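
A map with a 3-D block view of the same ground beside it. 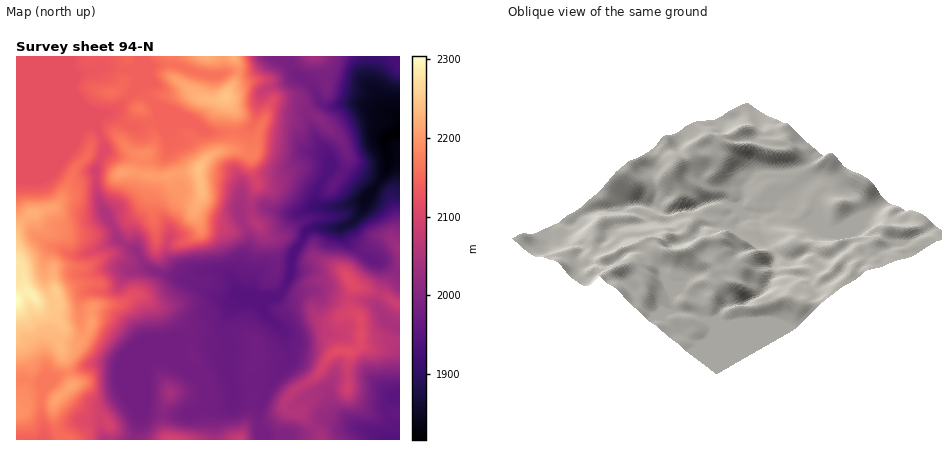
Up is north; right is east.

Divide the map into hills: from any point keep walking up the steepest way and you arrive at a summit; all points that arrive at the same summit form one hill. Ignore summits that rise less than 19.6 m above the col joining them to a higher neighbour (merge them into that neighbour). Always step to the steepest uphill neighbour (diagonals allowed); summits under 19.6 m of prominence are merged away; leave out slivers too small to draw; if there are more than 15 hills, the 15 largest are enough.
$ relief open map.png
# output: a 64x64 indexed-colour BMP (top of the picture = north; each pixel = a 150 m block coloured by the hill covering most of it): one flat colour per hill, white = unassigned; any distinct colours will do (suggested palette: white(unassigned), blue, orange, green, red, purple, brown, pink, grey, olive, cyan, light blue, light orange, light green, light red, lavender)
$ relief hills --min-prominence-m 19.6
<image width="64" height="64" href="data:image/bmp;base64,Qk12CAAAAAAAAHYAAAAoAAAAQAAAAEAAAAABAAQAAAAAAAAIAAATCwAAEwsAABAAAAAAAAAA////ALR3HwAOf/8ALKAsACgn1gC9Z5QAS1aMAMJ34wB/f38AIr28AM++FwDox64AeLv/AIrfmACWmP8A1bDFABERERERERERERGqqqqqqqqpmZmZkzMzMzMzMzMzMzMzEREWYREREREREaqqqqqqqqmZmZmTMzMzMzMzMzMzMzERERZmYRERERERqqqqqqqqqZmZmTMzMzMzMzMzMzMzMRERZmZmZmYREREaqqqqqqqpmZmZMzMzMzMzMzMzMzMRERFmZmZmZmERERqqiIiKqqmZmZkzMzMzMzMzMzMzMxEREWZmZmZmZhERGIiIiIiKoRmZmTMzMzMzMzMzMzMzERERZmZmZmZmZhEYiIiIiIgREZmZkzMzMzMzMzMzMzMRERFmZmZmZmZmYRiIiIiIiBERmZmTMzMzMzMzMzMzMzMRERZmZmZmZmZhEYiIiIiIERGZmZkzMzMzMzMzMzMzMxERFmZmZmZmZmYYiIiIiIEREREZmZMzMzMzMzMzMzMzERERFmZmZmZmZhiIiIiIEREREREZkzMzMzMzMzMzMzMREREREWZmZmZmaIiIiIERERERERERMzMzMzMzMzMzMxEREREREWZmEWZoiIiIERERERERERETMzMzMzMzMzMzERERERERERERERGIgREREREREREREREzMzMzMzMzMzMRERERERERERERERERERERERERERERETMzMzMzMzMzMxERERERERERERERERERERERERERERETMzMzMzMzMzMzERERERERERERERERERERERERERERERMzMzMzMzMzMzMREREREREREREREREREREREREREREREzMzMzMzMzMzMxEREREREREREREREREREREREREREREzMzMzMzMzMzMzEREREREREREREREREREREREREREREzMzMzMzMzMzMzMREREREREREREREREREREREREREREzMzMzMzMzMzMzMxEREREREREREREREREREREREREREzMzMzMzMzMzMzMzERERERERERERERERERERERERERETMzMzMzMzMzMzMzMRERERERERERERERERERERESIREREzMzMzMzMzVVUzMxEREREREREREREREREREREiIiEREREzUzMzVVVVVVMzERERERERERERERERERERIiIiIRERERVVVVVVVVVVUzMRERERERERERERERERESIiIiIRERERFVVVVVVVVVVTMxERERERERERERERERIiIiIiIiERERERVVVVVVVVVVMzEREREREREREREREiIiIiIiIiIRERERFVVVVVVVVVUzMREREREREREREREiIiIiIiIiIiEREREVVVVVVVVVUzMxERERERERERERESIiIiIiIiIiIRERERVVVVVVVVUzMzERERERERERERESIiIiIiIiIiIhEREREVVVVVVVMzMzMREREREREREREiIiIiIiIiIiIiIRERERVVVVVVMzMzMxEREREREREREiIiIiIiIiIiIiIhEREREVVVVVMzMzMzERERERERERESIiIiIiIiIiIiIiERERERVVVVMzMzMzMRERERERERESIiIiIiIiIiIiIiEREREREREREzMzMzMxERERERERERIiIiIiIiIiIiIiIREREREREREREzMzMzERERERERERIiIiIiIiIiIiIiIRERERERERERERMzMzMREREREREREiIiIiIiIiIiIiIiIREiIiIhERERETMzMxEREREREREiIiIiIiIiIiIiIiIiIiIiIiIRERERMzMzERERERERESIiIiIiIiIiIiIiIiIiIiIiIhERERETMzMRERERERERIiIiIiIiIiIiIiIiIiIiIiIiERERERMzMxERERERERIiIiIiIiIiIiIiIiIiIiIiIiIhERERETMzEREREREREiIiIiIiIiIiIiIiIiIiIiIiIiEREREREzMRERERERESIiIiIiIiIiIiIiIiIiIiIiIiIhERERETMxEREREREREiIiIiIiIiIiIiIiIiIiIiIiIiEREREREzERERERERESIiIiIiIiIiIiIiIiIiIiIiIiIRERERETMRERERERERIiIiIiIiIiIiIiIiIiIiIiIiIhERERERERERERERERESIiIiIiIiIiIiIiIiIiIiIiIhERERERERERERERERERIiIiIiIiIiIiIiIiIiIiIiIiERERERERERERERERERIiIiIiIiIiIiIiIiIiIiIiIiEREREREREREREREREREiIiIiIiIiIiJEREQiIiIiIiIREREREREREREREREREiIiJEIiIiIiREREREIiIiIiIRERERERERERERERERFEIiREREQiIkRERERERCIiIiIhERERERERERERERERFERCRERERCJEREREREREIiIiIiERERERERERERERERFEREREREREREREREREREQiIiIiIhEREREXcREREREREUREREREREREREREREREREIiIiIiJ3d3d3dxERERERERREREREREREREREREREREQiIiIiJ3d3d3dxERERERERREREREREREREREREREREREIiIiInd3d3dxERERERERFEREREREREREREREREREREREQiInd3d3d3EREREREREUREREREREREREREREREREREREJ3d3d3d3cRERERERERRERERERERERERLu7u7S7RERER3d3d3d3dxERERERERFERERERES7tES7u7u7u7u7RERHd3d3d3d3EREREREREURERERERLu7u7u7u7u7u7u0RHd3d3d3d3cRER"/>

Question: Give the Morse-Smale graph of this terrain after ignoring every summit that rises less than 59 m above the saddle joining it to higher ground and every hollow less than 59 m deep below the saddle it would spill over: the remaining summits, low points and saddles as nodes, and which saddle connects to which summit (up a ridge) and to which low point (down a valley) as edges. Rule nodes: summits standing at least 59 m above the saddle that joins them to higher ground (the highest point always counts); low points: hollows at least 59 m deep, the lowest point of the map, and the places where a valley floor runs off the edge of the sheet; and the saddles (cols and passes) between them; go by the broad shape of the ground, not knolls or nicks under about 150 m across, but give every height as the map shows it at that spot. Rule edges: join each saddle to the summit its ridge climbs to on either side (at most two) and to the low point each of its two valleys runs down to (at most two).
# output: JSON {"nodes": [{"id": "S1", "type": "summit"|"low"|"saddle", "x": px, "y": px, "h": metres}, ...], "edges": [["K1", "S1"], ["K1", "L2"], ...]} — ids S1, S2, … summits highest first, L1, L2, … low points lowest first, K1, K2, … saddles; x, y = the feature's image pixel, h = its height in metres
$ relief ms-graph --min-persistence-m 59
{"nodes": [
{"id": "S1", "type": "summit", "x": 16, "y": 300, "h": 2304},
{"id": "S2", "type": "summit", "x": 226, "y": 96, "h": 2244},
{"id": "S3", "type": "summit", "x": 198, "y": 170, "h": 2242},
{"id": "S4", "type": "summit", "x": 348, "y": 352, "h": 2115},
{"id": "S5", "type": "summit", "x": 170, "y": 440, "h": 2096},
{"id": "L1", "type": "low", "x": 400, "y": 132, "h": 1816},
{"id": "L2", "type": "low", "x": 400, "y": 440, "h": 1942},
{"id": "K1", "type": "saddle", "x": 232, "y": 132, "h": 2166},
{"id": "K2", "type": "saddle", "x": 100, "y": 134, "h": 2122},
{"id": "K3", "type": "saddle", "x": 250, "y": 210, "h": 2050},
{"id": "K4", "type": "saddle", "x": 314, "y": 428, "h": 2032},
{"id": "K5", "type": "saddle", "x": 258, "y": 424, "h": 1984}],
"edges": [["K1", "S2"], ["K1", "S3"], ["K1", "L1"], ["K2", "S1"], ["K2", "S3"], ["K2", "L1"], ["K3", "S1"], ["K3", "S3"], ["K3", "L1"], ["K4", "S4"], ["K4", "L1"], ["K4", "L2"], ["K5", "S4"], ["K5", "S5"], ["K5", "L1"]]}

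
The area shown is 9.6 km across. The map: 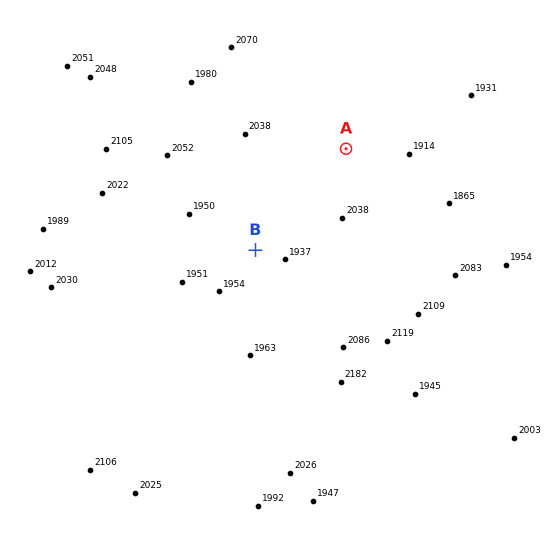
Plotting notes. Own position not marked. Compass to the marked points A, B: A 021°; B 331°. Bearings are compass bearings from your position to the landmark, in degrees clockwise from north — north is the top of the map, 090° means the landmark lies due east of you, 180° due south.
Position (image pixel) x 286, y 305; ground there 1960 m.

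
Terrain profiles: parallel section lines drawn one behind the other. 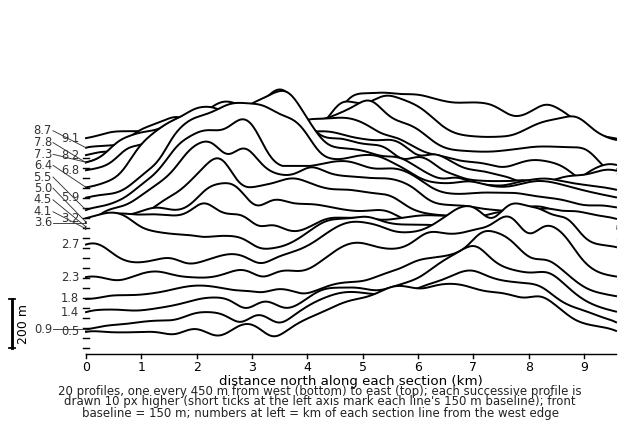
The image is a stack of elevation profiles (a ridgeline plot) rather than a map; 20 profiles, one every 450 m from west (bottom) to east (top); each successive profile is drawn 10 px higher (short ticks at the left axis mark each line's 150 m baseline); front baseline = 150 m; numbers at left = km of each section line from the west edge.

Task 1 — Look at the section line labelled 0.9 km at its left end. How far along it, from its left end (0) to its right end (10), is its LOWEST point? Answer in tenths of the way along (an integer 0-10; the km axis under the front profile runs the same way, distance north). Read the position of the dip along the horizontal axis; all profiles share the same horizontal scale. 0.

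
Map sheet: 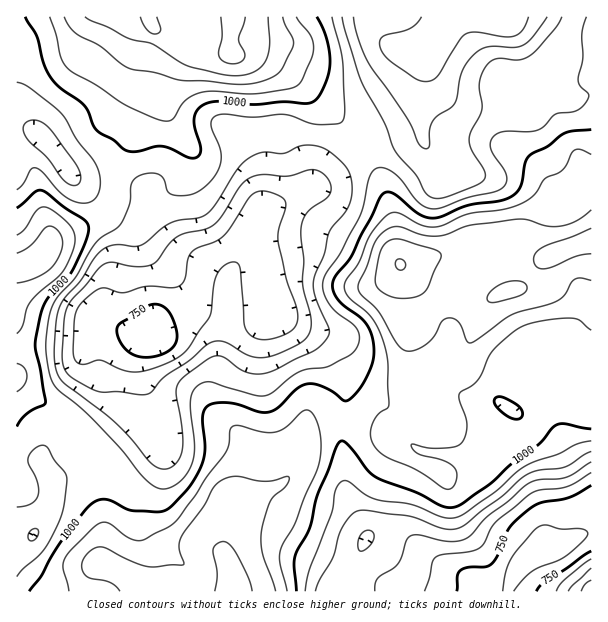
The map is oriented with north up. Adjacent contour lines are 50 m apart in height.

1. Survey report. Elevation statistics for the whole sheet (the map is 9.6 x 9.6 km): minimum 680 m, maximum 1210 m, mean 970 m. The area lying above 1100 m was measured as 12.8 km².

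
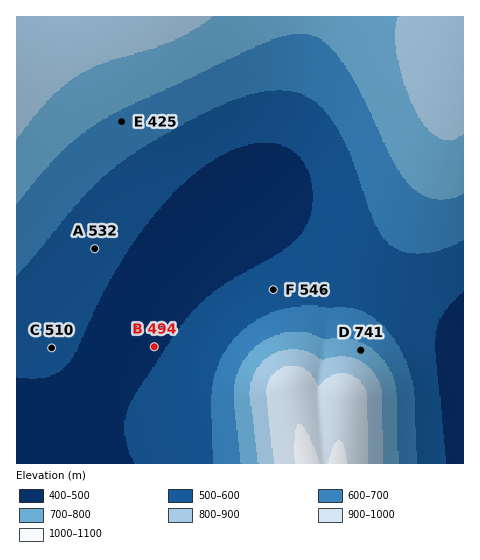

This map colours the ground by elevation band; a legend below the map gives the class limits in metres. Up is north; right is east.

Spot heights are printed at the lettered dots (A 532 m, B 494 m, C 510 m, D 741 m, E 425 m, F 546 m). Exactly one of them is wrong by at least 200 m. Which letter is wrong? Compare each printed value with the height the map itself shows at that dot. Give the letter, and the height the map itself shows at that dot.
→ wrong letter E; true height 675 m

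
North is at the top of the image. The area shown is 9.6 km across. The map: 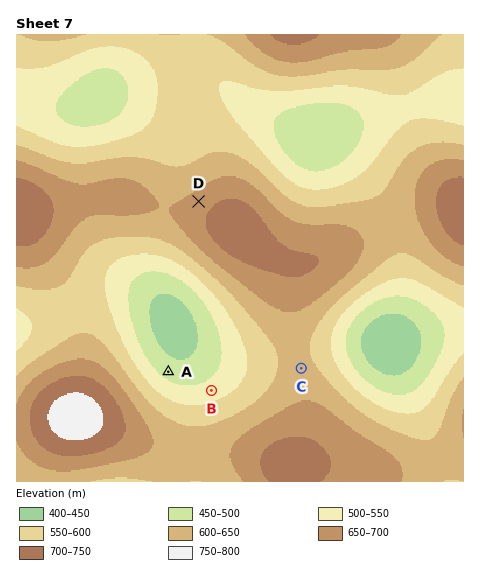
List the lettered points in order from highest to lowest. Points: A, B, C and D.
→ D C B A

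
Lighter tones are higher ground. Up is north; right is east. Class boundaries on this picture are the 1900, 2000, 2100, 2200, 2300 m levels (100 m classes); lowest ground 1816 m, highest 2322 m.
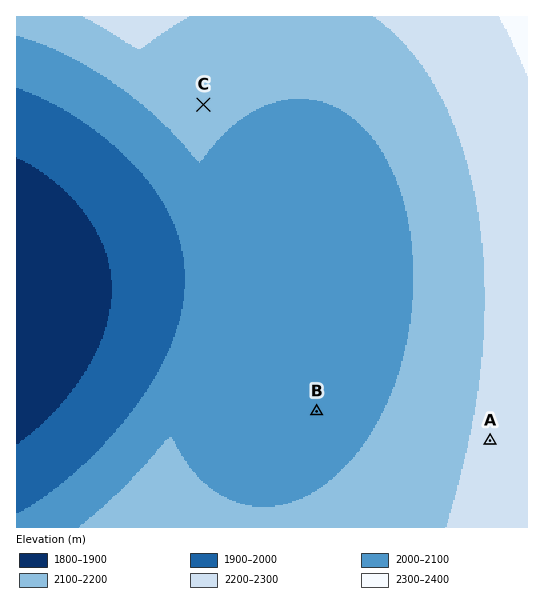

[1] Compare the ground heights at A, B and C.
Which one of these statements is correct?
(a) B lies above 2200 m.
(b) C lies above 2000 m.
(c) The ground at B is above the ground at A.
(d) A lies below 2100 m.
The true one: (b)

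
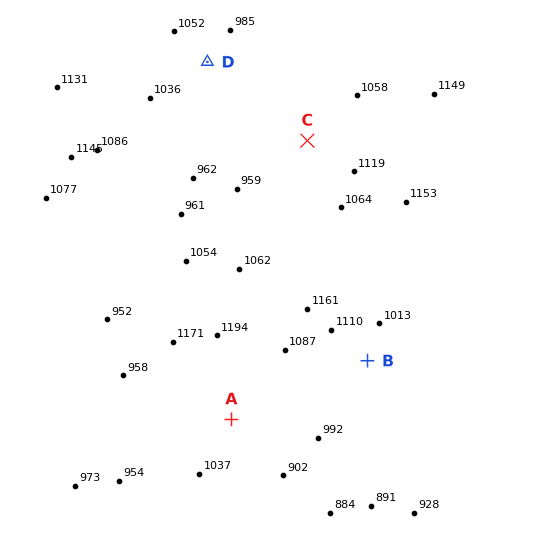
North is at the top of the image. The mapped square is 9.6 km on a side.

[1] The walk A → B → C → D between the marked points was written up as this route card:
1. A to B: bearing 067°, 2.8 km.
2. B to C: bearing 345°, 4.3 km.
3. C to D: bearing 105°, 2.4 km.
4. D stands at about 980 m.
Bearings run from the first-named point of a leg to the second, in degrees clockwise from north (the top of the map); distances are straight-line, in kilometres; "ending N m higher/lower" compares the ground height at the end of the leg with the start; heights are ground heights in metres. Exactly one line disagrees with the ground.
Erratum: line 3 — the bearing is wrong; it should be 308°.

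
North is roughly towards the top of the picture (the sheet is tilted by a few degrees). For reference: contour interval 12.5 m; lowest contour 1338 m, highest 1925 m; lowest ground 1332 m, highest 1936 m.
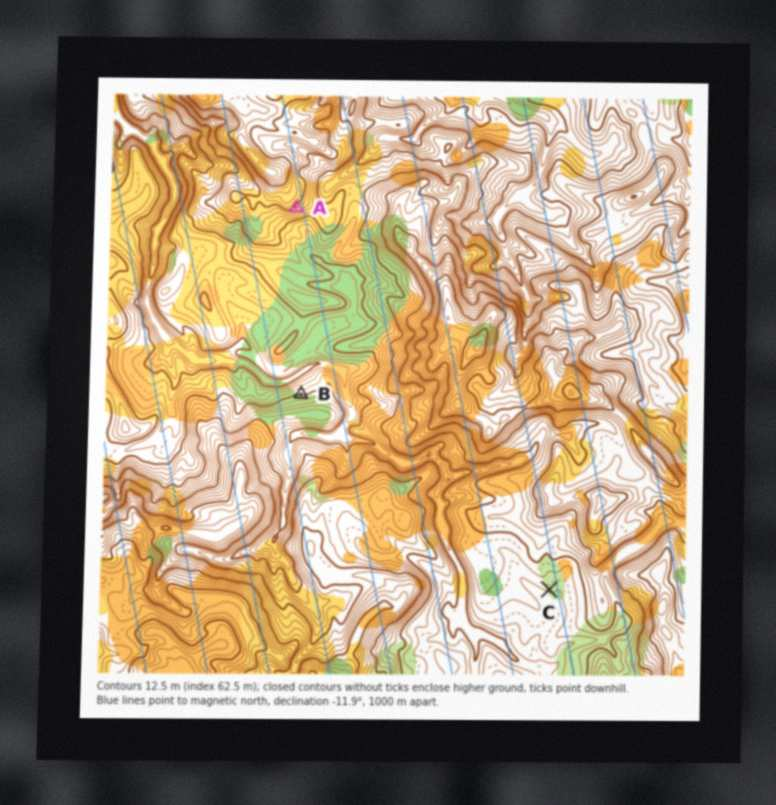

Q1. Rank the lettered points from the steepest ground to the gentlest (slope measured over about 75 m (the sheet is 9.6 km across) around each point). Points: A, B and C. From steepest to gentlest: A B C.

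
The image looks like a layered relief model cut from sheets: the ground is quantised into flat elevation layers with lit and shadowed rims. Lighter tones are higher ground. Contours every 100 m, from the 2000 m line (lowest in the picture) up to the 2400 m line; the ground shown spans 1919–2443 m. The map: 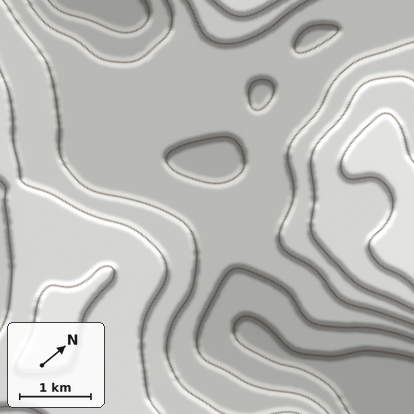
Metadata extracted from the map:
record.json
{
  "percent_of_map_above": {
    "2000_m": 94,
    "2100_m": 82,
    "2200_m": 44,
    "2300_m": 26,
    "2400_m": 5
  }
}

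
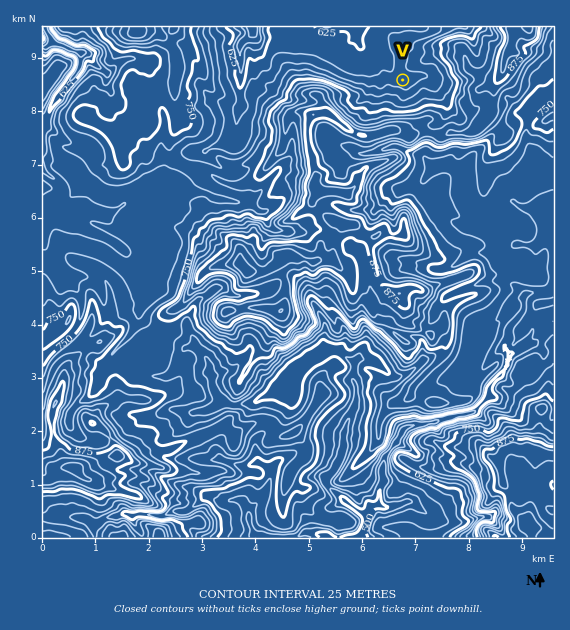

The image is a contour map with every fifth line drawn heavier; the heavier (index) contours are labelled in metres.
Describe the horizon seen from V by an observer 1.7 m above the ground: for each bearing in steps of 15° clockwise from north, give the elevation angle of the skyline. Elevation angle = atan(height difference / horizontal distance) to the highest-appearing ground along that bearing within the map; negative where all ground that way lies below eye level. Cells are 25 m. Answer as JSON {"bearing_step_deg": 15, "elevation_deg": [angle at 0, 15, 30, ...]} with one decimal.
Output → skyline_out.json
{"bearing_step_deg": 15, "elevation_deg": [1.4, 2.9, 3.9, 4.9, 7.1, 7.8, 7.1, 7.1, 6.5, 7.8, 9.9, 10.6, 11.9, 12.0, 10.1, 9.0, 8.9, 7.2, 3.2, 0.6, -0.9, -2.0, -1.6, -0.4]}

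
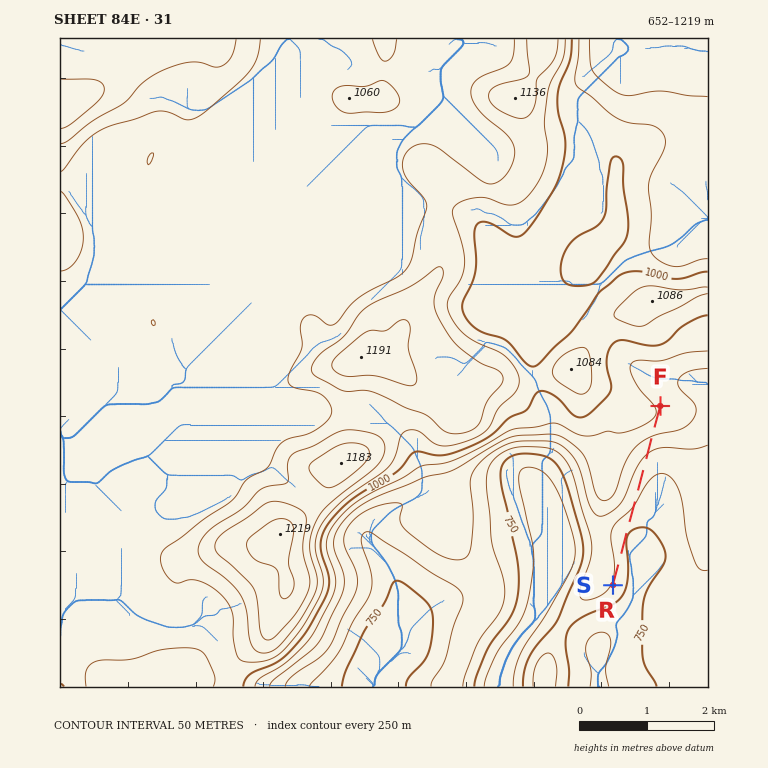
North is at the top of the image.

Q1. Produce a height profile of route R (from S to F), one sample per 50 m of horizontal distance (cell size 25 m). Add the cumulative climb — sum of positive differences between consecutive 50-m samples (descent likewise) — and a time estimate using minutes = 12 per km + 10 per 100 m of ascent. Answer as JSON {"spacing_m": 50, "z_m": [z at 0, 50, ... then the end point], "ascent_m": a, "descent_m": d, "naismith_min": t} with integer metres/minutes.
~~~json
{"spacing_m": 50, "z_m": [793, 794, 794, 793, 791, 789, 785, 781, 777, 772, 767, 763, 759, 755, 753, 753, 754, 757, 762, 768, 775, 782, 789, 794, 799, 802, 805, 807, 809, 811, 813, 815, 818, 820, 823, 825, 829, 833, 837, 842, 848, 855, 863, 873, 883, 893, 904, 915, 925, 933, 940, 945, 947, 946, 944, 941], "ascent_m": 195, "descent_m": 47, "naismith_min": 52}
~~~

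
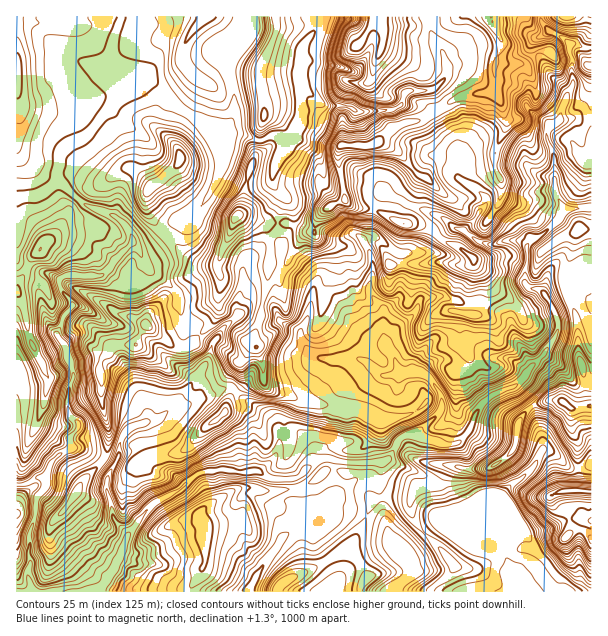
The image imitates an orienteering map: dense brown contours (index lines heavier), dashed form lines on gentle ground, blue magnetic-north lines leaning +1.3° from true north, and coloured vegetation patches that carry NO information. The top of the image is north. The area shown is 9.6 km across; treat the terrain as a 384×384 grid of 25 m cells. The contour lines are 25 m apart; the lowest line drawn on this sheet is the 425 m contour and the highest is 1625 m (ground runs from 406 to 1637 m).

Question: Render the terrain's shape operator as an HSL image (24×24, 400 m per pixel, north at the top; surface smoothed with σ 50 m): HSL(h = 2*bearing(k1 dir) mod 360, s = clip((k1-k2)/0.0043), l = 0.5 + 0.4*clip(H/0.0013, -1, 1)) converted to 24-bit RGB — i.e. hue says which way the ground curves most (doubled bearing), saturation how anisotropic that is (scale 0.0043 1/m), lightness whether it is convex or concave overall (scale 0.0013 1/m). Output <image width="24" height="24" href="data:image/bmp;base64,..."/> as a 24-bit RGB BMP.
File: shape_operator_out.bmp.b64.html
<image width="24" height="24" href="data:image/bmp;base64,Qk32BgAAAAAAADYAAAAoAAAAGAAAABgAAAABABgAAAAAAMAGAAATCwAAEwsAAAAAAAAAAAAADxCJ08E/TY1CLXVqdZjAl425mHSsx5KIm6NSJ1phUM7W6Zq9TXydTmZv4bKYMnbHK56s3VBeq4hUYaWAa3F9fG94eDxQz8cmARWC6uS9YHx8aJdfF05bfWIreItUtbJ7n3R4pmJ9FlE9lapYrGCys4i/cLRnakhVXTVWiNOUd6y+nl6IhWGVeEiG4VZFjP8IAB9I9OHXfGmWecOVAi48p5TnnYXIorSRhHSfsJK+VFOfUoFVW3FWc4tcwZCGTzBUYsdrT79kdVZcf357aX18QxU9vveQbrr0ABbK5aK31ZWrHDbg92ZbAjEUPKhP3rDRu3KpirJjdD9ic35gcX1sYHN2sZN8TTqR3dylWU07VnVJantqUCBRun/esemXcmMwxqUADzk/897RCwAz79zW1Y/SBXcRCk0Hw4RL4zKZ4BiVH798wISzXHeRf62cUVaTxY2Uu06Cr0paflMcAG0mIbyG4NL5pqf/6caaBjcsfZY4/X6DAIqOv4uy5Y/gvWlGKFUWbnoxOax6w6aWL4M/zypiqI0qEUAjdfCzrMvvcF/03tH6/M/pAzAsWSkPxMEM73qXaae9Cixg/tSRB2JnnYFhU1l+99LmgmixOn1+Wr2llntTa0U0amsulTc3cNtWGC8HhE4YEFESXj4z+N62KRhRcTZ31eBlhEOp1+iNIwIx5/3OLidwR4RbWHpVNHhR9tXhbju+RiMaWsA7nb/YsMDblbnQl4XB47LrBmSL4cFvD2NjqN3f/4L3juDiqabkQzlj+e3SAA0z+vXRHyI2WEU3h6hBQnx6j3wngAo80vnjYoy3eHuKgX5rfYtpVHeKeLSaeQFl6ebJNn8pBi4FL2dO6uLGjh8vK3GjxPTAGgAz+fPRnzCPcc674D5fHmw0Xyq36oDaiOtJSl1hbmdWfoBch1lSpkGIajIgQ86Yt6SFn3fM3EVpBC8cdh5CivmQcf95LQYtHnzVrt/FsnLY4mJ+Y6XK6bLXACk67uPT7MbZITpmtXBycZSKcpZ8VUNw2XWvNphmoaFih01GwDzO29ORBCkv79xfouxtDACvALN7szEHYdzs8NbnSz1wlk96h+dRFE4m8EoNxec5NsDCfGWEf4lsYztoIq2A7L/oeHvYjNW9PEOr1OvfGQMws959ylGLLaD8Y4z/keTqZks0YX03uS16TnZ16Nm/K0t1zXZjy8uCMVmHlmt+KSqR4aRDmJkyX28hkm8sdqFBYdh+PwcQGFrOm5Vx2C1YqHgeNlgKGXAXwb5ha0NuVox9gWy96+q8MDNdv6t6w21rMFFFh41hGSKQ8+O6aGPSaGLW2IjV2vHuwma1VQb/I4xohoZoSlK62bjRdYWnoW+XJ4qJjklKd7qaPFhr86mlOGNXWJNPwz+Y5umiJ6d6SwhMqGMOQ0gWDdoqdP+xij4AopMVAEZI44ftrXCPVZGHpIFviXmwpls4WBpNqNR8T29KL1BVpXXQ8tnpTYK6Nlaj/bjIkileKbnfuuzyudHwhhkWoIYP/6fTPVKXdMfCBzYl1rVhaH1NWo1PnR9PwH2MLUR88d/aX5F/OXhZHFNN69CTaDxzTzBTQsZS/8zPOjmDc1lThTA2i+HTf5zRRhVs7/bCTI+2WheEvp0/gpqOTmORdKKamYCre4y+U72856rJiMDCGDVJ9dC2ID1SYmqnmDfB+PF4OCIZOSshieayxVqCeUp4dmfAqORxoS1VJBJhyLKViKB5elqFVYFcYoFri5pxXDNXw++4rlizUUVwQNgd1RI5NmVeJyWI+tHu3tH6pd7rgII9YXJIXGFrda9X0XlYRtOCLAuijb2VnqR8am6GiH2aWYNxhWJ4Z8OtnatIbTRAfHxdUS937uavNoSCLVxmrPKERhYf8JrU5bXuvXSwQFxHSV0+8emxOtrgBzQytopWj7CGaWWEf4KFhneQZoJ1i4ZsdklYkHhwhLOiLCxvztmkU06OQRxftVgAjJEUJqoAEz4AzkSwyZ3ejpfN3OB8/hZUElFsxYhjprF4ZGV3gH58fnl4fnZ2XVxxpGqSk76reVeUUVW6w8eQT0Z0ICVk/+Rv/2ppo2WGVJS8OJ+Je4hRrWxbtnSHfeKEyxBDOQCpsot3c2R3f3luc4R5hnaKdXKKZr6MiIxfa3ViLmxs68G6SldqGytT9dbvWubf2s2rXn2Wc054bIpvhn9SpuGQSx3J3NL5ADFvnnJcemaPd5iBdomIa3l/gXR/U3Zwy4J/aJeKRmJw4bVUbWaaLE5gJYoY80Yvv8aPRlF7blKFnmWfYsNho8VOK4ENnwAmX8u6"/>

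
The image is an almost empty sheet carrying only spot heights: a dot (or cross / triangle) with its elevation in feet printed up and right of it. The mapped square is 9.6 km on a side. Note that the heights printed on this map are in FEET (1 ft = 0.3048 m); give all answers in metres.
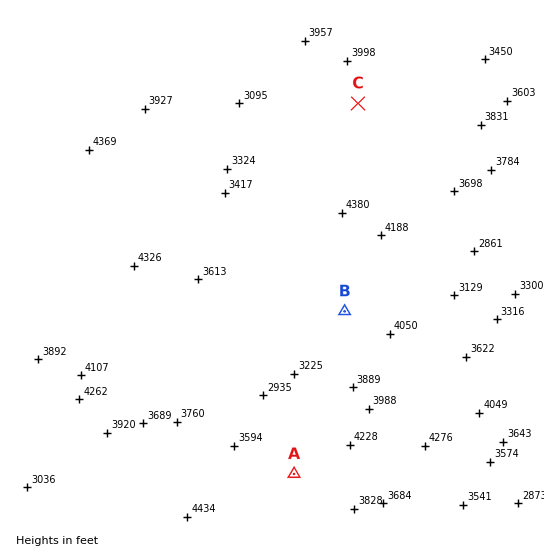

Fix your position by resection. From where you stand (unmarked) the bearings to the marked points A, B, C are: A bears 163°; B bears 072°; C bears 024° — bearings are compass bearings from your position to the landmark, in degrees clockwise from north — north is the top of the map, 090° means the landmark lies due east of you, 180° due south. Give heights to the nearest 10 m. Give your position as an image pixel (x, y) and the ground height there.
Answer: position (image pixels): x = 253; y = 341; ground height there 1010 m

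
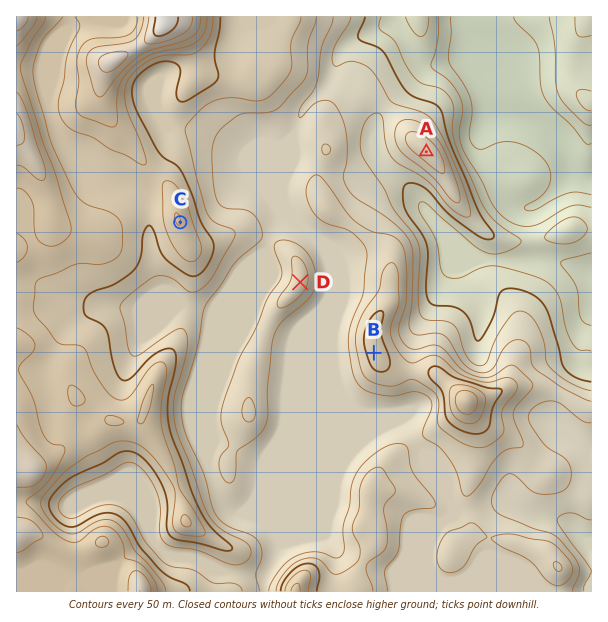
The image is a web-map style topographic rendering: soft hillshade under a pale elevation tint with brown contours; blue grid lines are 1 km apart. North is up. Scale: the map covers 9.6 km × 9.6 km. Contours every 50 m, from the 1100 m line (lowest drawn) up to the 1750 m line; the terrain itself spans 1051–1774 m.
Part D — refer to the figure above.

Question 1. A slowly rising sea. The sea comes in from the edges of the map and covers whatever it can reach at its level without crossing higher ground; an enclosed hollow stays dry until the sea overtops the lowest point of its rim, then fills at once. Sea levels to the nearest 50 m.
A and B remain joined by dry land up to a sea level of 1300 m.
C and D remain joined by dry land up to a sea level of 1400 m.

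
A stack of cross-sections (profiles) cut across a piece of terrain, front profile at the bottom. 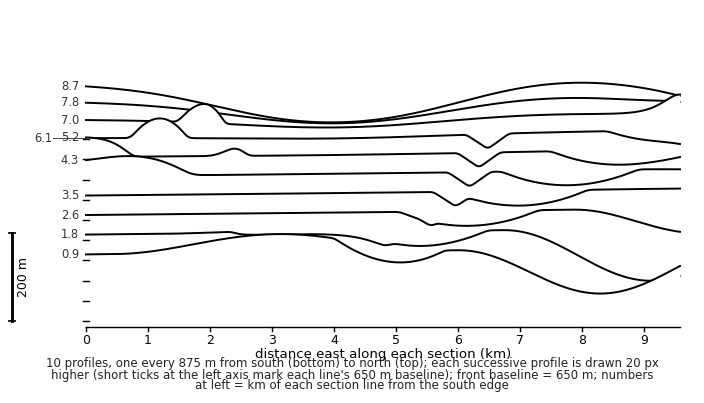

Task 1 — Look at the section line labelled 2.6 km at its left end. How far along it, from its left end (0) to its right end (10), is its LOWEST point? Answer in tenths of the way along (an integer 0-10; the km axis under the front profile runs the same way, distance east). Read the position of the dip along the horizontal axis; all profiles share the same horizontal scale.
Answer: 10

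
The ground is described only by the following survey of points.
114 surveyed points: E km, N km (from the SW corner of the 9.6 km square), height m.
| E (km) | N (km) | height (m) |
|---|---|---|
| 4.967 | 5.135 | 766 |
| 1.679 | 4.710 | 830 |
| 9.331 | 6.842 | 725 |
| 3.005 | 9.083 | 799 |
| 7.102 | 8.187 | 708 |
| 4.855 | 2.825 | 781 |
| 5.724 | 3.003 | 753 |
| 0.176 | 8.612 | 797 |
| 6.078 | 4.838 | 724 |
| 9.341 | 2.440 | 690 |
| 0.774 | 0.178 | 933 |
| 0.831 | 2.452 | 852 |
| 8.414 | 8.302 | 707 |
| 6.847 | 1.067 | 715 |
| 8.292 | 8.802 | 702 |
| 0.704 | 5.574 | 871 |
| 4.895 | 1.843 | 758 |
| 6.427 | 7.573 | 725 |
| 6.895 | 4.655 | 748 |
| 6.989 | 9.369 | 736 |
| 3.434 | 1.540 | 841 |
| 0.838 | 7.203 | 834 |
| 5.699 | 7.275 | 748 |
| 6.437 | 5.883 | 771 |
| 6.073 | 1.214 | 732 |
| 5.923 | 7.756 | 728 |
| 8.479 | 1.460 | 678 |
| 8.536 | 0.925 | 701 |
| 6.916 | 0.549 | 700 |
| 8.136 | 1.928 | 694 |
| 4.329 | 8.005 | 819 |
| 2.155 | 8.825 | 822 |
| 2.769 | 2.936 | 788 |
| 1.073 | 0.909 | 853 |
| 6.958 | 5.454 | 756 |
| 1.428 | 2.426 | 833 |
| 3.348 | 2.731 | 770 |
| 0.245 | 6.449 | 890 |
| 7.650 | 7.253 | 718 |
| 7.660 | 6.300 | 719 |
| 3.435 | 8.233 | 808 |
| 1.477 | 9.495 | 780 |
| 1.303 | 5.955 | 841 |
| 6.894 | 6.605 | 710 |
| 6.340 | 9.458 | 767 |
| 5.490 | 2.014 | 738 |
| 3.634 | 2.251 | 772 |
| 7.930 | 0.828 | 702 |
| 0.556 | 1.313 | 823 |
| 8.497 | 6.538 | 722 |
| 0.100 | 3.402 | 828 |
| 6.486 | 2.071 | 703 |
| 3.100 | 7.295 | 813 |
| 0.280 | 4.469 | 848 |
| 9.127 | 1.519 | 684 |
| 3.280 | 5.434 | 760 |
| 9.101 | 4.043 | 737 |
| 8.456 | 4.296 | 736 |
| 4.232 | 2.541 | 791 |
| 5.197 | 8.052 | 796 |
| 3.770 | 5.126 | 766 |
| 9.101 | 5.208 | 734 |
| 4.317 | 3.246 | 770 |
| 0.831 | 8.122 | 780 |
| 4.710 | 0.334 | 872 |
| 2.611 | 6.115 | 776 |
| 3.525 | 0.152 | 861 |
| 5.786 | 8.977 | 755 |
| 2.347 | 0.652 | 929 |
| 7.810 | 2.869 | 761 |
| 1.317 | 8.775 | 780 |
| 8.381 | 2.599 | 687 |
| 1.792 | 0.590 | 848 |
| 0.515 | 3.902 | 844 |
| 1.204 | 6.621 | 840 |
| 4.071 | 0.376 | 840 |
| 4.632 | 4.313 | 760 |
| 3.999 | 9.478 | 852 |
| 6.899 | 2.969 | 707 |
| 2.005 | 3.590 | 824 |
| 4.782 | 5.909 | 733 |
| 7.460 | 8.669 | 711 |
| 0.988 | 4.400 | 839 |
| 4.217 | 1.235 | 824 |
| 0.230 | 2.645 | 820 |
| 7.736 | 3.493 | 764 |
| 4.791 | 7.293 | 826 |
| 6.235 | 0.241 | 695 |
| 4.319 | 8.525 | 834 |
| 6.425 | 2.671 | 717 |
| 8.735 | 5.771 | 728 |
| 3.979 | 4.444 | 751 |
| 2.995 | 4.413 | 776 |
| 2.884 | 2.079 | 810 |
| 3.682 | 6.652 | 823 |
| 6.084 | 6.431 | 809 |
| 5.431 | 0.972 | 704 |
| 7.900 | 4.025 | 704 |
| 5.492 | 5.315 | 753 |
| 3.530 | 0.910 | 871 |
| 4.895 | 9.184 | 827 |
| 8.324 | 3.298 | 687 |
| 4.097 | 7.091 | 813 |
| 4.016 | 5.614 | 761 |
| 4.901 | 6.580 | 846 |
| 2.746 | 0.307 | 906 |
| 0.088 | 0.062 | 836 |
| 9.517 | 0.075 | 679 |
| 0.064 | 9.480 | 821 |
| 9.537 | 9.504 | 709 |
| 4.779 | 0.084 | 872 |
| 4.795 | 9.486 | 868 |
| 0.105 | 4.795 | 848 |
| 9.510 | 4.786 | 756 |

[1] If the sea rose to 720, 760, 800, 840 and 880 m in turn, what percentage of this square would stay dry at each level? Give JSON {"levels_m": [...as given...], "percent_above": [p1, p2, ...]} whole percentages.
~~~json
{"levels_m": [720, 760, 800, 840, 880], "percent_above": [78, 57, 36, 15, 4]}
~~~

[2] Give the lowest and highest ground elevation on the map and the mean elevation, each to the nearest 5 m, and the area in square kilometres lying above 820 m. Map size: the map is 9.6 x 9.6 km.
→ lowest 670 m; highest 940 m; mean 775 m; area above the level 24.8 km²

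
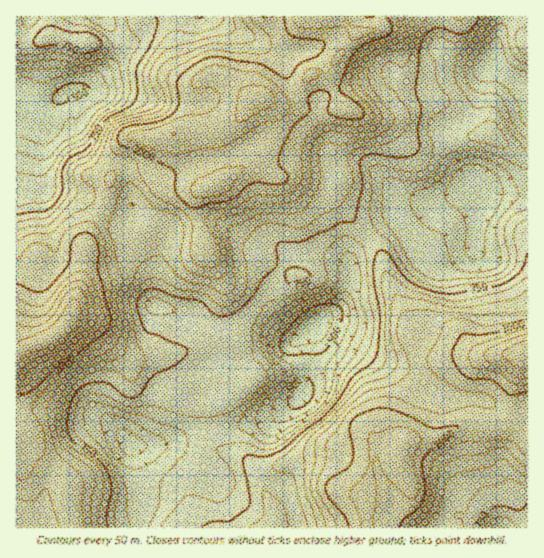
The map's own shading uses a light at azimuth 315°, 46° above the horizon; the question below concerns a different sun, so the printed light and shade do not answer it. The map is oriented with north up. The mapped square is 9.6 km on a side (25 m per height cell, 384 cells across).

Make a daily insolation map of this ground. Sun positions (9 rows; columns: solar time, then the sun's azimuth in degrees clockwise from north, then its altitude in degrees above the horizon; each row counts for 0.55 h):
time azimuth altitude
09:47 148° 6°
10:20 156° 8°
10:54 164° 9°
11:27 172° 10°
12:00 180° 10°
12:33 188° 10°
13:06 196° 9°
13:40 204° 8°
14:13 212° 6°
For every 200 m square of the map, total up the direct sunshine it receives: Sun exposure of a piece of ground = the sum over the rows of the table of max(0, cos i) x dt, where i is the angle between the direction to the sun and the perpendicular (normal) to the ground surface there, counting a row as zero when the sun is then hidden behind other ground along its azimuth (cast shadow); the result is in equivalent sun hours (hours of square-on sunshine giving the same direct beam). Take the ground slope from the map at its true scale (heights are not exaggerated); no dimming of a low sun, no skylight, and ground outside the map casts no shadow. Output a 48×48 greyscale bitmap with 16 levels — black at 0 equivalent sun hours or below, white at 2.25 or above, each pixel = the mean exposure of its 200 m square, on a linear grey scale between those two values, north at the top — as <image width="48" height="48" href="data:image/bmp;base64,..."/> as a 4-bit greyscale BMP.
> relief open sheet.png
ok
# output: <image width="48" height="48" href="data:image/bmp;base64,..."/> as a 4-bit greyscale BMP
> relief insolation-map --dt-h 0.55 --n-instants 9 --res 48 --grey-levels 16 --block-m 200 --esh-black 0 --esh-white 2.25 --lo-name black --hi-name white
<image width="48" height="48" href="data:image/bmp;base64,Qk32BAAAAAAAAHYAAAAoAAAAMAAAADAAAAABAAQAAAAAAIAEAAATCwAAEwsAABAAAAAAAAAAAAAAABEREQAiIiIAMzMzAERERABVVVUAZmZmAHd3dwCIiIgAmZmZAKqqqgC7u7sAzMzMAN3d3QDu7u4A////AGZmZURERDISMyEiE0RWd3dUNay4RGisp2dnZUVlREIiIhERNERomqdlVZ3JZVesuHh2ZVZ2VUQzIRIjZCRpqoZVZ4qXZlaKh5h1VWZlREVDNERFYzRndURFZ4dmd3eHaZd1M0UyIzM0RURWVXdkIRJFaHRGiYmXnHZ1IRERARIjNFZ2NHljIhJFZ0NXmaqYvVV1EAAAAAEiNmZTABNVRDRFVVaKqqqqu1djAAAREjMzVVQQAAAUVVZVQ2iby6vNuGdDEAEjV5mHZEMAAAABEUZVQhI1m7vNpkMkMRI1iau6hlQwAAAAACQzMgAAFWZWZDI1YyNZzKqpiImWEAAAAAAAEAAAABEBM2Zmd1ec3amHZWergQAAAAAAAAAREREkZtupmqqqunZnZUV6yCAAAAAAAAEjV3iJrPzLq8qZmIdVVmVEeWEAAAAAABNXmruqz9zO7u3KiIh1RDMhIzMQAAAAABR5iK3t3a3////rdnd3dlRDEAARAAAAAVZmZ4rMqXz///7JUjRFZ4iHMQAAABEAFoUzRDIjIxNq7/65YhISNWZlMhAAARERWGQyMxAAAAABbN3IUyIzM0RFZlQQAREiVUREMwAAAAAAJodkMxASJIl2eZdTIiI0VDMyAAAAAAAAE0MiMyJXib3JeLyoZlVnYxEAAAAAAAAAETI1eJre7Lu7h5zu24ZmYgAAAAAAAAAAABJHms3M7sl3iHnO64VGUQAAAAAAAAAAAAIjWKqb3slUeHVWVVVWMAAAAAAAACIQACRDR4iJvLdEZ2MiNFZkIAAAAAAAACMhEkVEV4dleHQ0RFREVmdzEAAAAAAAABEBIzM0V3dDRTJFRGeIiYmDAAAAAAAAAQAAEAEkRFZUQhNnd4q7qqpyAAAAAAAAEQAAAAFFITV3Yjaqq7uqmqhSESEAAAAAAAAAAAFVI1nMub3d3dyoiZdUMyEAAAAAAAAAAAJmVpzMzv/cze25eIdlRDIhAAAAABAAA1Z4iZh2abuqvNy5dndlRWdkIQAAJBAAJ5dnqmRTISWKuYiHZVVEaby4UyEjZxAAIhIzZmeFMQE2dUNFRDNGrLqpd2aJqAAAAAE3mruqhlMSNFRFRWZ7y5h3rd7ttwAAAABL7sqqqZlzJGZnd5veyYdWne/rYgAAAAAld1aHeImqdWdpu77+uXQzRXiEEAEREAAAAAASNEWLuYh53//9uoZVQhIhEUMhEAAAAAAAESNYq5mYnO2mREaJhiABIjMQAAAAAAABMzNGioVUREIRESNXdjABMyNDIQAAAAAWd2VDMyJXdRABE0M0MhABEWdmVCIREAFVZ3ZBAAFqqFISJGVDIgAAE8qYmGQzIRMhE1MQAAEkeIZDNFZUVCABWf7Lztp0IREAAAAAABEAFYmGZmVFZ2Mkrd7+7uyEIRAAAAAAACIQAlrt3KdDWap2rEWrlUMRIhEAAAAAAUeZdDjv/7mHnf64dSARAAABRDIAAAAAR2i7unVYqGi93e3JQTEQAAADVVMQAAAGunZ3iXIAEjWKl4moMQ=="/>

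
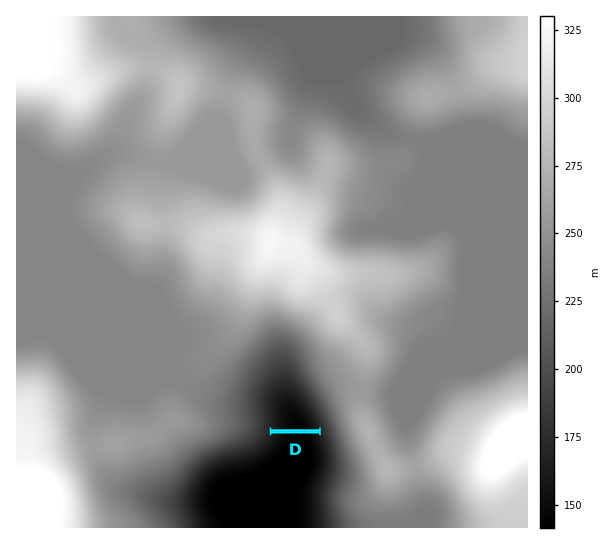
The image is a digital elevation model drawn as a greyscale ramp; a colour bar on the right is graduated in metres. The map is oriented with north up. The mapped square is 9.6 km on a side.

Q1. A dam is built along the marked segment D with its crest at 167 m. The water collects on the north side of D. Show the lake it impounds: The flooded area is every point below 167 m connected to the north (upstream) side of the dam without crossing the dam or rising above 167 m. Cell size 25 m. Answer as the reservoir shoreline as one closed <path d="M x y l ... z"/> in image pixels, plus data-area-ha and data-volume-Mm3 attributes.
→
<path d="M289 388l-10 1-7 9-1 5 1 23-1 3 47 0 1-3-12-21-12-13-6-4z" data-area-ha="51" data-volume-Mm3="5.76"/>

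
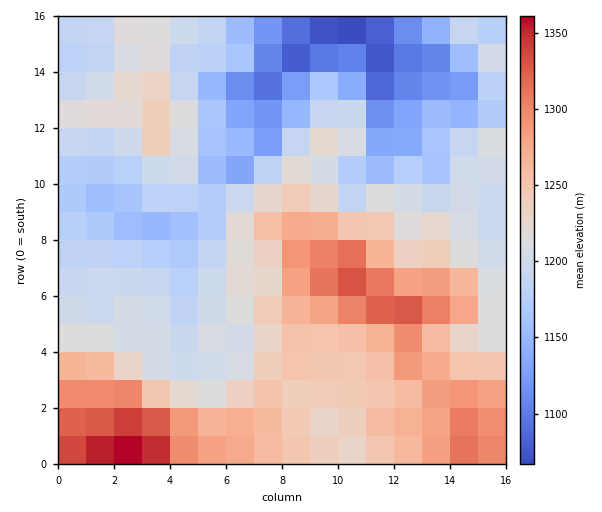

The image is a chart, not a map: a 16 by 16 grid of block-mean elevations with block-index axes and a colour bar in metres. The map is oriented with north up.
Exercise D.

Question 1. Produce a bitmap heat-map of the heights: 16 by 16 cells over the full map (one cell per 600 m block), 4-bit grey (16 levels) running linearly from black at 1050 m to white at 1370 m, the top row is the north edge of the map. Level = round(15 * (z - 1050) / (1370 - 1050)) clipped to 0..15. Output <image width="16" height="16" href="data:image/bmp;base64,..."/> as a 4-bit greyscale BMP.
<image width="16" height="16" href="data:image/bmp;base64,Qk32AAAAAAAAAHYAAAAoAAAAEAAAABAAAAABAAQAAAAAAIAAAAATCwAAEwsAABAAAAAAAAAAAAAAABEREQAiIiIAMzMzAERERABVVVUAZmZmAHd3dwCIiIgAmZmZAKqqqgC7u7sAzMzMAN3d3QDu7u4A////AN7+y7qZiavM3e26qpiaq8vMyYiZmZmru6qHd3mZmrqZiHd3eKmqyoh3d2eJq83cuHd3Z4i83LunZmZmibzKmYdmVVaKqpmId2VWZniYaHd3Zmd1RodlZXd2eXVUeHRFeIiJhUNXc0VWd4l1MjZCMzZmeGZTEjEjV2eIdlMhETR2"/>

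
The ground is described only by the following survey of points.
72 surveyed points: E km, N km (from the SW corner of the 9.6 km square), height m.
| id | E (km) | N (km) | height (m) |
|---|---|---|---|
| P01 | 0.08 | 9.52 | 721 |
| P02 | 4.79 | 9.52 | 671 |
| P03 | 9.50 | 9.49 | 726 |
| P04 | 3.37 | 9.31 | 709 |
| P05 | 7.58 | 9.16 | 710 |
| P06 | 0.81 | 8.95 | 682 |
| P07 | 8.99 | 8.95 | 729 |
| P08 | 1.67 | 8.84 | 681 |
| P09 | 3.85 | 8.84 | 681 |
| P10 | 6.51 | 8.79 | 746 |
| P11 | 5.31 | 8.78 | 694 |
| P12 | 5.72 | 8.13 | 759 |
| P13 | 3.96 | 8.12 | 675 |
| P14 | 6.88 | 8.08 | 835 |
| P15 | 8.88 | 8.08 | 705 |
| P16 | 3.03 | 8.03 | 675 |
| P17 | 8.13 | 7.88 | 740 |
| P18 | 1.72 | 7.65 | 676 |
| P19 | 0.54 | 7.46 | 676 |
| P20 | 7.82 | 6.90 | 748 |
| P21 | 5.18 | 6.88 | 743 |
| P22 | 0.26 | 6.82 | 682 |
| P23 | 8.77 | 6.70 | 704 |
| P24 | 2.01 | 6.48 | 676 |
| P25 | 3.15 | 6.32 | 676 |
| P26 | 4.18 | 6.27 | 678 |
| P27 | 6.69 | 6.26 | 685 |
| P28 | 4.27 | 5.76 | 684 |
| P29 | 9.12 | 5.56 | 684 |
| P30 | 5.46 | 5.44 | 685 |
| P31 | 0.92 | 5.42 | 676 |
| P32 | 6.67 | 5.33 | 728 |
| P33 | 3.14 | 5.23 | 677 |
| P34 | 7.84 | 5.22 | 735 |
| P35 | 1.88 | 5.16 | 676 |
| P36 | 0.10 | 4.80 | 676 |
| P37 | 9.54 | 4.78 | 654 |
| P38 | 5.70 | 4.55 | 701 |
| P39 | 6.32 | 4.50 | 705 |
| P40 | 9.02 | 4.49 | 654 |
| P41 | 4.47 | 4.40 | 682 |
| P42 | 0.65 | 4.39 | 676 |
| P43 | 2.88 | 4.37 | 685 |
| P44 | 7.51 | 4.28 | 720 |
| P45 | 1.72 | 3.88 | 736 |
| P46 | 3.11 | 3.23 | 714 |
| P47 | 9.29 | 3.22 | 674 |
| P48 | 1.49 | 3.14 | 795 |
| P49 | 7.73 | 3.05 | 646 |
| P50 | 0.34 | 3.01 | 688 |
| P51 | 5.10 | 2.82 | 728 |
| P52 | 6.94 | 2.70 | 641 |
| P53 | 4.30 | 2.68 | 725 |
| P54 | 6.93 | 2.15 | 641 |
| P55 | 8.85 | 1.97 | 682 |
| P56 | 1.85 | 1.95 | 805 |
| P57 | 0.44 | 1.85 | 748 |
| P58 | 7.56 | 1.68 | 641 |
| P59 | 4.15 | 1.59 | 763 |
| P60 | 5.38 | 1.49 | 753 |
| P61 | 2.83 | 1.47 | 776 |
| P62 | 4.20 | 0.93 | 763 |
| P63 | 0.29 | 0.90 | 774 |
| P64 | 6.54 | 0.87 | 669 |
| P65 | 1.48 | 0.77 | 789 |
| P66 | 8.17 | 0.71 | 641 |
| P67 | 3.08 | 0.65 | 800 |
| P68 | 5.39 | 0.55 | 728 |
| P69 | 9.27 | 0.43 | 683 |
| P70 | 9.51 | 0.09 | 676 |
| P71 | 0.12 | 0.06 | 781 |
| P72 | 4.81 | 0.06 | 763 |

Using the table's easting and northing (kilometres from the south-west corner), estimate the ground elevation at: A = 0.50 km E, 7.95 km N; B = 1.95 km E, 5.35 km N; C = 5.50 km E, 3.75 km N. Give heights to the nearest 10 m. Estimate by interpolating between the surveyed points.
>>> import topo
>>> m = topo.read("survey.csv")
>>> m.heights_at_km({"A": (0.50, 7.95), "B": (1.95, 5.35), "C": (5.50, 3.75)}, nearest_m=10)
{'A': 680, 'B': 680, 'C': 700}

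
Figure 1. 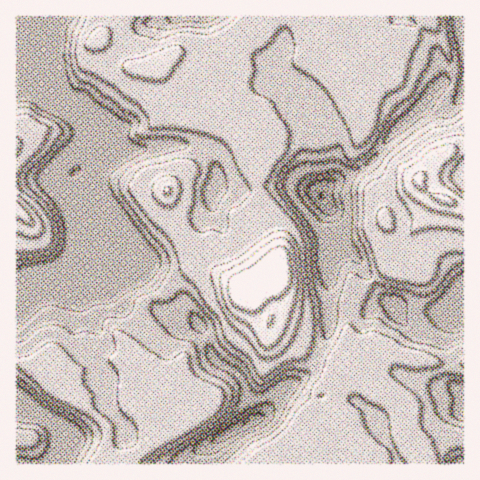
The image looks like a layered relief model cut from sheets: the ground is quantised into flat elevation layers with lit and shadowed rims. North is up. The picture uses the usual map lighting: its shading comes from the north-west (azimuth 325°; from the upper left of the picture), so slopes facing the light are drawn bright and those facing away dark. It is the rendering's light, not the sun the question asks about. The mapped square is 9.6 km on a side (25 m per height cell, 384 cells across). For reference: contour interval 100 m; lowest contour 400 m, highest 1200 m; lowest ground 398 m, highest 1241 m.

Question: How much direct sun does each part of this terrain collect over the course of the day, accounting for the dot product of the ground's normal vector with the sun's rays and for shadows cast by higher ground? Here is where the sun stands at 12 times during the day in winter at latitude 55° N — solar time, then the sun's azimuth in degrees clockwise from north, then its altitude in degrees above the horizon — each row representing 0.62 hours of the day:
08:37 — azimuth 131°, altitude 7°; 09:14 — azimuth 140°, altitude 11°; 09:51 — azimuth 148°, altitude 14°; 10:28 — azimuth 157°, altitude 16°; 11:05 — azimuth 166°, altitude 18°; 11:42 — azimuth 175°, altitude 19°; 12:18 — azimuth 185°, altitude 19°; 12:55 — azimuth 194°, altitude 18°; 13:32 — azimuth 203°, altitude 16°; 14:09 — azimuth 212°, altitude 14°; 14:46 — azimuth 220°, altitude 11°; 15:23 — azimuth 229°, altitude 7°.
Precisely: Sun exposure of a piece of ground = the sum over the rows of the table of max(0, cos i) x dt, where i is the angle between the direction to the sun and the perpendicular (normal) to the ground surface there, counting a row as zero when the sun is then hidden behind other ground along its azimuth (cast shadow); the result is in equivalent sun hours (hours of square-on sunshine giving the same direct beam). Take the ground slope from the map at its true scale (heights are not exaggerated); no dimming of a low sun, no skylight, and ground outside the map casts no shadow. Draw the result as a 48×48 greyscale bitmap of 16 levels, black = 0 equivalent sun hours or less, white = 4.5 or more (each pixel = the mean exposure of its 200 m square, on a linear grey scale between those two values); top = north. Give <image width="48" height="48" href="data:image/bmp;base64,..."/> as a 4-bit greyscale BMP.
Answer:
<image width="48" height="48" href="data:image/bmp;base64,Qk32BAAAAAAAAHYAAAAoAAAAMAAAADAAAAABAAQAAAAAAIAEAAATCwAAEwsAABAAAAAAAAAAAAAAABEREQAiIiIAMzMzAERERABVVVUAZmZmAHd3dwCIiIgAmZmZAKqqqgC7u7sAzMzMAN3d3QDu7u4A////AMynZTJFVWvtuEIRABRmd2ZmZmZmeIdVrP7IZTI1QjWu/qMAERE1ZmZmZmZEZ2ZUr6mGVURFUkZov/9xAAABVmZmZmQ0d2VFmgATVXqWZ3dmaM/6IAAAFWZmZlRGdmMlMQADat2lWZdmZmnvtRAAE2ZmZlVmdmVCABE33/tSSYZmZmZ6uGQhEkVVVUaIdmdTEla/+4ZUZ2ZlVVZnmHhkMiMzREiYdlRFZY3sdlRWZmZlVmZVVmqmQiWHeamHZCNFRf6mVVQ0ZmZniGQhEmz7dDJXd3dmMSV4i+p2Zldmd2ZmZlEAA3rO26U1ZmZlRqvO/4ZmZkSKl2ZkRVMBOLqr7+plVWZnmqqqmRJWVCAkRWUyI0U0rdrdy6lUZVZndlQhAgEjMiRUVkIjIRRo3LvdynhCVlVlQgAAEBIhEkU1dCNEIAFYqqqqqodRNkNCEAABABIRIzElISRERDJIm8p4mYZBMyEQAAIhACIiIhJCADREVme7rdp2iIZCQzAAAUQzM0MRABIgAkVnhnzazbl2iHZEVWUhE1dmVVQxEjIRE0V4mbyZqXeHiXRERGh1Z5zKdmVVVVRDMQAli8p4hmZ4iHUyNGeu//7slnZmZlVVQxATariIVFZnh2UyNEKv/sq8uah3ZmVEREMySIZjECRmdlUzMRKamHd5zf/9l2ZmZmVVd2UwAAFGZVVDIBWHiYZorv//2GZnd2aKp2VDEAATRFZUM1mHd4d5vau6p2ZnZmjMllRDIhAAAkZUVpqHdnd4mc7HZmZmZnrLhlMyIzEAATNERHiJdnmqq8plVWZmZ6y5dkMxRUMhAiIiI1aaZWiqu7QiNFZmaMyYh1QSVEQzIRIQBEVVVnm97jERNFVmi8qLyHQTM0VEIREANFVBR6ze2QABNFZmrKibuWUzIzRTEiECRFVDa9yWMRESREVXmGZlVmZUVWdUQ1VDE0NFeagwAVQzRDRVQzUxA2h3eJiJhWmYUxAUZ2ZkI6qGVlRUERIhA1VoiYd4y4iZiEADUhNohqzKdmdUIQAAARJoiHZozczcvcUREAFJ25m8p2ZVQxEAAANomHZmeczLqLthAAACWVaKy3VVVYmFRXirl3ZmV6mImJlyABEAATVYhlVFVVrv/uy5d2ZlVnZmeHd0EAAAADQRESRWeHZ5qYd3dlZlVVVnmGZmQhAAAAAAAkZovduHZmZmZVZmVEVXl2ZmZSEQAAAAJWet3Ll3d2ZmZlVUM0RZhmZnh0IhABARNoq9yph4h3ZmZlMRI0WadmZoqoQyIiIzRs7bqZqpiIdmZmUzaIq4ZmZXmZhjVmZVV73Jisu7hlVmZnh3ibuWZmZmd3m6l2ZmZ6qHd1VpuGZmZmVlaahmZmZmZ4ibtmZmeHmpdDETeXZmZmeHVWZmZmZmZ4h4dWZmVWrsYzIAAlZmZWm6hmZmZmZ3Z4iKZWZmZlNXZDEAADM0VneJl2ZmZmZ2Zni7VXd2VDMRVkAAAAABNmZnmHZmZmZlMzi3VYh2QyMhNXYQAAAAAlZniGZmZmZnVXh2Vg=="/>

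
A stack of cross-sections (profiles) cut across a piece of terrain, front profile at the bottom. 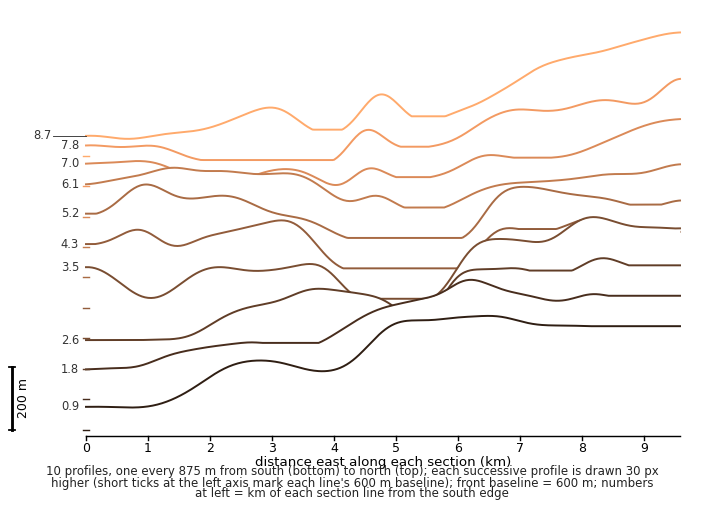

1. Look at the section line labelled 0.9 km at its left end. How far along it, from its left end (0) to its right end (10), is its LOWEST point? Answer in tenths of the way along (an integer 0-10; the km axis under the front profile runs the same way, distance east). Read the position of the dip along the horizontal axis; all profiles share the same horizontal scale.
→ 1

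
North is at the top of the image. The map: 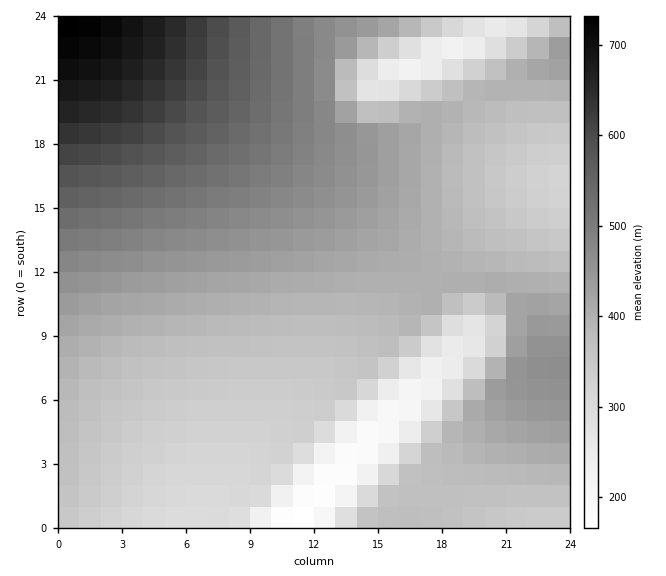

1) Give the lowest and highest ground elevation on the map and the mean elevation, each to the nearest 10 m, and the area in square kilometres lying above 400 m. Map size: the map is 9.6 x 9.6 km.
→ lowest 160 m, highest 740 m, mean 410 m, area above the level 42.6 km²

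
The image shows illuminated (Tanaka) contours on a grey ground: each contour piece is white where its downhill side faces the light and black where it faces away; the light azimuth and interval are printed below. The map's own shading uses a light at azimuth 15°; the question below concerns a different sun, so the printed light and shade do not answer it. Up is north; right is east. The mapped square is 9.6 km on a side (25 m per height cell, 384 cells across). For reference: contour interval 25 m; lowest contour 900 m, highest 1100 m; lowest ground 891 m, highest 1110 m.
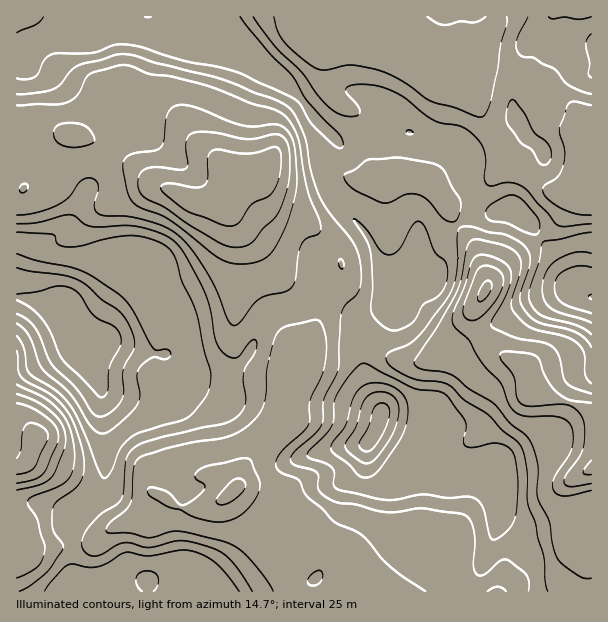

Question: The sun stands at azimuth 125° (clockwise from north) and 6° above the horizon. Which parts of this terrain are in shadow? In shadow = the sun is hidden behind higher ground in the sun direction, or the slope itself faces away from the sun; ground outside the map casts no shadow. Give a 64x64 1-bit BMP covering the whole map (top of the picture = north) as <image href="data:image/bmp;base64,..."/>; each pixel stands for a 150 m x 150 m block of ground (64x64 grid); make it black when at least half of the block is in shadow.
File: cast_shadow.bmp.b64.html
<image width="64" height="64" href="data:image/bmp;base64,Qk0+AgAAAAAAAD4AAAAoAAAAQAAAAEAAAAABAAEAAAAAAAACAAATCwAAEwsAAAIAAAAAAAAA////AAAAAAAAAAAAAAAAAAAAAAAAAAAAAAAAAAAACAAAAAAAAAAAAAAAAAAAAAAAAAAAAAAAAAAAAAAAAAAAAAHAAAAAAAAAAeAAAAAAAAAA+AAAAAAAAAB4AAAAAAGAADgGAAAAAcAAOAAAAAAB2AA4AAAAAAGeADgAAAGAAZ4APAAAA8ABnwA+AAADwAAPAD+gAAHgAAcAAACAAOAAAAAgAEAA4AAAADAAAABgAAAAMAAAAAAAAAAAAAAAAAAAAAAAAAAAAAAAEAAAAAAAAAAYAAAAAAAAABwAAAAAAAAAGAAAABgAAAAAAAAAHAAAAAAAAAAeAAAAAAAAAB+AAAAAAAAAD8AAAAAAAAAP4AAAAAAAAA/gAAAAAAAAD/AAAAAAAAAP8AAAAAAAAA/wAAAAAAAAD+AAAAAAAAAHwAAAAAAAAAPAAAAAAAAAAAAAAAAAAAAAAAAAAAAAAAAAAAAAAAAAAAAAAAAAAAAAAAAAAAAAAAAAAAAAAAAAAAAAAAAAAAAAAAgAAAAAAAAAAAAAAAAAAAAAAAAAEAAAAAAAAAAQAAAAAAAAAAAAAAAAAAAAAAAAAAAAAAAAAAAAAAAAAAAAAAAAAAAAAAAAAAAAAAAAAAAAAAHAAAAAAAAAA+AAAAAAAAAB4AAAAAAAAAAAAAAAAAAAAAAAAAAAAAAAAAAAAAAAAA=="/>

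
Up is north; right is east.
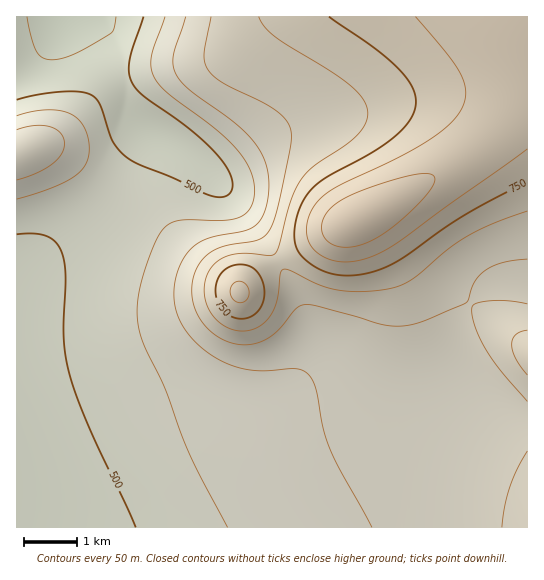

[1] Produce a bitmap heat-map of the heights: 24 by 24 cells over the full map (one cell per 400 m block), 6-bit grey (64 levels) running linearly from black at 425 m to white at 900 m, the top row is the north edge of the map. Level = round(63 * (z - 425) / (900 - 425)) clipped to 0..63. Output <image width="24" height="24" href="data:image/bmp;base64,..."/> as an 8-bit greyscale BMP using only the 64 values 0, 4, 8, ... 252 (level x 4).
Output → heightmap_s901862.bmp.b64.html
<image width="24" height="24" href="data:image/bmp;base64,Qk12BgAAAAAAADYEAAAoAAAAGAAAABgAAAABAAgAAAAAAEACAAATCwAAEwsAAAABAAAAAAAAAAAAAAEBAQACAgIAAwMDAAQEBAAFBQUABgYGAAcHBwAICAgACQkJAAoKCgALCwsADAwMAA0NDQAODg4ADw8PABAQEAAREREAEhISABMTEwAUFBQAFRUVABYWFgAXFxcAGBgYABkZGQAaGhoAGxsbABwcHAAdHR0AHh4eAB8fHwAgICAAISEhACIiIgAjIyMAJCQkACUlJQAmJiYAJycnACgoKAApKSkAKioqACsrKwAsLCwALS0tAC4uLgAvLy8AMDAwADExMQAyMjIAMzMzADQ0NAA1NTUANjY2ADc3NwA4ODgAOTk5ADo6OgA7OzsAPDw8AD09PQA+Pj4APz8/AEBAQABBQUEAQkJCAENDQwBEREQARUVFAEZGRgBHR0cASEhIAElJSQBKSkoAS0tLAExMTABNTU0ATk5OAE9PTwBQUFAAUVFRAFJSUgBTU1MAVFRUAFVVVQBWVlYAV1dXAFhYWABZWVkAWlpaAFtbWwBcXFwAXV1dAF5eXgBfX18AYGBgAGFhYQBiYmIAY2NjAGRkZABlZWUAZmZmAGdnZwBoaGgAaWlpAGpqagBra2sAbGxsAG1tbQBubm4Ab29vAHBwcABxcXEAcnJyAHNzcwB0dHQAdXV1AHZ2dgB3d3cAeHh4AHl5eQB6enoAe3t7AHx8fAB9fX0Afn5+AH9/fwCAgIAAgYGBAIKCggCDg4MAhISEAIWFhQCGhoYAh4eHAIiIiACJiYkAioqKAIuLiwCMjIwAjY2NAI6OjgCPj48AkJCQAJGRkQCSkpIAk5OTAJSUlACVlZUAlpaWAJeXlwCYmJgAmZmZAJqamgCbm5sAnJycAJ2dnQCenp4An5+fAKCgoAChoaEAoqKiAKOjowCkpKQApaWlAKampgCnp6cAqKioAKmpqQCqqqoAq6urAKysrACtra0Arq6uAK+vrwCwsLAAsbGxALKysgCzs7MAtLS0ALW1tQC2trYAt7e3ALi4uAC5ubkAurq6ALu7uwC8vLwAvb29AL6+vgC/v78AwMDAAMHBwQDCwsIAw8PDAMTExADFxcUAxsbGAMfHxwDIyMgAycnJAMrKygDLy8sAzMzMAM3NzQDOzs4Az8/PANDQ0ADR0dEA0tLSANPT0wDU1NQA1dXVANbW1gDX19cA2NjYANnZ2QDa2toA29vbANzc3ADd3d0A3t7eAN/f3wDg4OAA4eHhAOLi4gDj4+MA5OTkAOXl5QDm5uYA5+fnAOjo6ADp6ekA6urqAOvr6wDs7OwA7e3tAO7u7gDv7+8A8PDwAPHx8QDy8vIA8/PzAPT09AD19fUA9vb2APf39wD4+PgA+fn5APr6+gD7+/sA/Pz8AP39/QD+/v4A////ACAcHCAkKDA0PEBITFBUWFxcYGBkaGx0gBwcICAkLDA4QERMUFRYWFxcYGBkaGx0fBwcICQoLDQ8QEhMVFRYXFxgYGBkaGxweBwgICQsMDhARExQVFhcXFxgYGBkZGhsdCAgJCgsNDxASExQVFhcXGBgYGBkZGhscCAgJCgwODxESFBUWFhcXGBgYGBkZGhocCAkKCw0OEBETFBUWFxcXGBgZGRkZGhseCAkKCw0PERIUFhcYFxcYGBkZGhoaGx0jCAkKDA4QEhQXGx0cGhgZGhsbGxsbHCAmCAkKDA4QExYbIyckHhsbHB0eHh0dHiAjCAkKDA4QExggKzArIh4fICEhIR8eHh4eCQkKDA0QExggLDEsJCMmKCcmJCIfHh0dCQkKCw0PEhYcJSknJSowMjAtKSUiHx4eCgoLCw0OEBMWGhwfJS84Ojk1LyomIyEgDAsLDA0ODxAQEBIYIy85PT07NjEsKCUkEA8ODQ0ODg0LCg0UHyozODs8OjczLysoFxQRDw0MCwkICA0UHSUqLzM3ODg3NDEuHBoVEAwJBwYHCxAXHSEkJysvMzU2NjQyGRkVDwkGBQcLEBYaHR8hIyYqLTEzNTU0EBEQDAgGCAwSFxodHh8gIiUnKy4xMzU1CAkKCQgJDhMYHB4fICEiJCYoKy4wMzQ1BQUFBwgLERccHyAhIiMkJigqLC8xMzU2BAICBAYKERccICEjJCUnKSssLzEzNTY3BAEBAgMIDhUbHyIkJigqKy0vMTI0Njc3A=="/>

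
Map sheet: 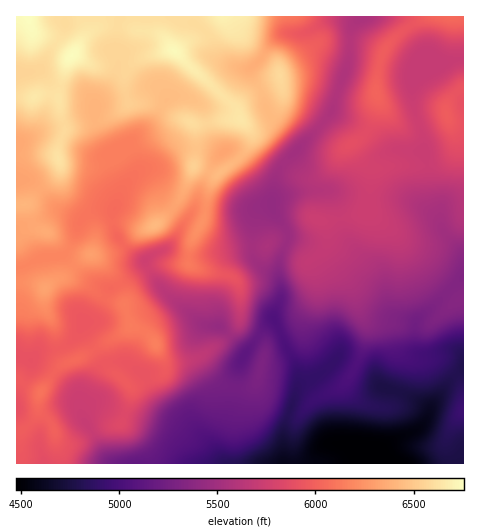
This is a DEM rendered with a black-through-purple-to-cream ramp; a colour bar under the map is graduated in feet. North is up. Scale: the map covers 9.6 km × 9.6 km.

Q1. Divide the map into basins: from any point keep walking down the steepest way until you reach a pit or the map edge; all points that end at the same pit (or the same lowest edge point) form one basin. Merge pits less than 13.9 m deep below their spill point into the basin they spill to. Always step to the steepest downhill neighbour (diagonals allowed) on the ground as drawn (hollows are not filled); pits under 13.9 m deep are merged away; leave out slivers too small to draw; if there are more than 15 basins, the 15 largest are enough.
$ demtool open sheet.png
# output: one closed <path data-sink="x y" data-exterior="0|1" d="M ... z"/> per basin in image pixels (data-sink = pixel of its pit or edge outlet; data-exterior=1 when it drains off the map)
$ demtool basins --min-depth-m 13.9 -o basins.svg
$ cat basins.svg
<path data-sink="374 463" data-exterior="1" d="M463 16l-37 0-26 16-17 20-25-9-37-1-37 24-4 5-2 10-26 12-13 11-2 4-62-56 22-15 23-21-204 1 0 266 18 0 12 5 13-10 14 0 11 5 21 15 19 6 3-5 2-15 18-15 11-5 30-1 15 7 28 6 6 4 3 10 0 33 22 17 4 9-10 34-7 5-17 0-9-3-23-27-22 4-12-1-13-22-9-8-13-6-13 11-62 34-17 25-1 17-2 5-10 11-10 4 1 32 447-1z"/><path data-sink="272 203" data-exterior="0" d="M251 132l1 6-7 14-33 29-5 14-2 20-10 20 0 4 9 9 11 4 26-5 25 0 6-6 8-1 21 9 8 12 17-16 2-13-5-11 30-4 14-8 4-22 0-18-21-25-27 30-9 4-8 0-12-7z"/><path data-sink="362 18" data-exterior="0" d="M425 16l-204 0-24 21-22 15 62 56 2-4 13-11 26-12 2-10 4-5 37-24 37 1 25 9 17-20z"/><path data-sink="218 326" data-exterior="0" d="M188 263l-34 3-18 11-8 9-4 20 6 19 18 9 7 8 6 13 7 7 18-1 18-7 17-11 17-17 2-6 0-30-3-10-6-4-28-6z"/><path data-sink="17 407" data-exterior="1" d="M67 277l-15 5-7 6-1 17 10 22 5 24 5 10 5 1 49-26 12-10 0-4-6-18-19-6-21-15z"/><path data-sink="17 357" data-exterior="1" d="M27 282l-11 2 0 94 24 15 16-23 10-8-7-11-5-24-9-18 0-21z"/><path data-sink="243 357" data-exterior="0" d="M239 320l-1 6-17 17-23 14 25 28 9 3 17 0 7-5 3-5 7-29-4-8-19-13z"/><path data-sink="224 152" data-exterior="0" d="M239 119l-46 5 3 5-2 37 23 9 28-23 6-11 1-7-4-7z"/>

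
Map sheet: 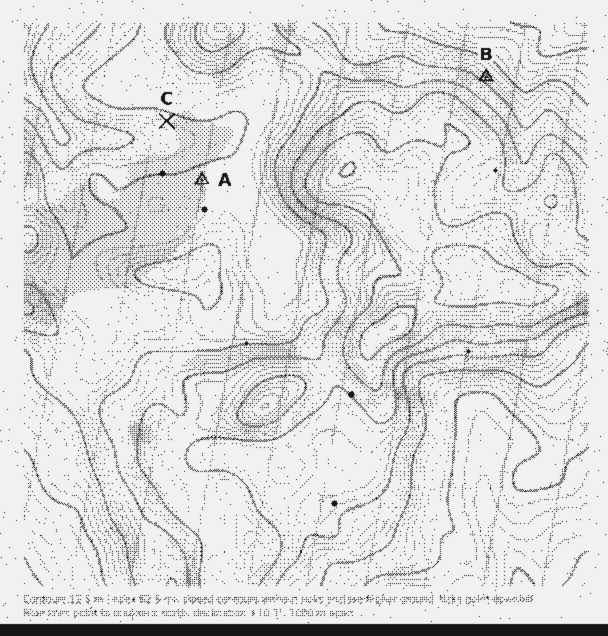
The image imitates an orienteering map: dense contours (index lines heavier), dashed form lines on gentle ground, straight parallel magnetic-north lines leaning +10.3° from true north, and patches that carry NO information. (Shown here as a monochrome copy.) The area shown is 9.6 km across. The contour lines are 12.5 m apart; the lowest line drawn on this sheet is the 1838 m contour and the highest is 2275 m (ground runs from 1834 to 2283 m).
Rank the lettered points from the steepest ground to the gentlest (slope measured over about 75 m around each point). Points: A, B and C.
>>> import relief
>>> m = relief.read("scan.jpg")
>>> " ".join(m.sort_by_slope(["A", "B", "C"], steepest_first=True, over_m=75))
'B C A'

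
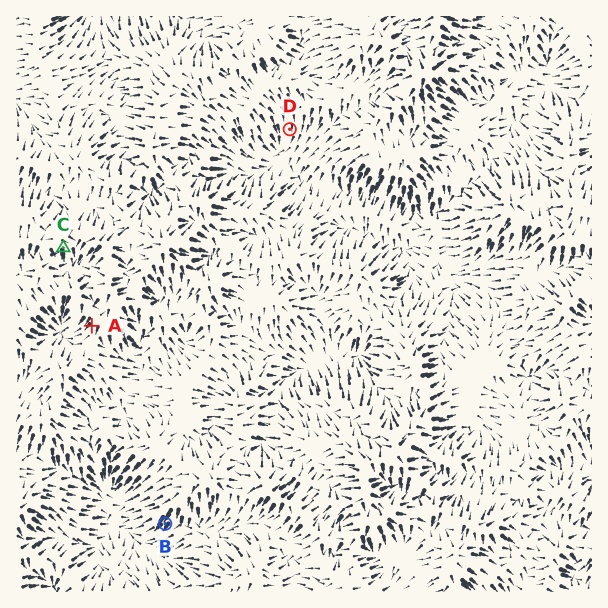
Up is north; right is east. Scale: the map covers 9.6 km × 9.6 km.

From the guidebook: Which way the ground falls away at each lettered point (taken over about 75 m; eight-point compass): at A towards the SW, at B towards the SW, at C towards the S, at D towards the S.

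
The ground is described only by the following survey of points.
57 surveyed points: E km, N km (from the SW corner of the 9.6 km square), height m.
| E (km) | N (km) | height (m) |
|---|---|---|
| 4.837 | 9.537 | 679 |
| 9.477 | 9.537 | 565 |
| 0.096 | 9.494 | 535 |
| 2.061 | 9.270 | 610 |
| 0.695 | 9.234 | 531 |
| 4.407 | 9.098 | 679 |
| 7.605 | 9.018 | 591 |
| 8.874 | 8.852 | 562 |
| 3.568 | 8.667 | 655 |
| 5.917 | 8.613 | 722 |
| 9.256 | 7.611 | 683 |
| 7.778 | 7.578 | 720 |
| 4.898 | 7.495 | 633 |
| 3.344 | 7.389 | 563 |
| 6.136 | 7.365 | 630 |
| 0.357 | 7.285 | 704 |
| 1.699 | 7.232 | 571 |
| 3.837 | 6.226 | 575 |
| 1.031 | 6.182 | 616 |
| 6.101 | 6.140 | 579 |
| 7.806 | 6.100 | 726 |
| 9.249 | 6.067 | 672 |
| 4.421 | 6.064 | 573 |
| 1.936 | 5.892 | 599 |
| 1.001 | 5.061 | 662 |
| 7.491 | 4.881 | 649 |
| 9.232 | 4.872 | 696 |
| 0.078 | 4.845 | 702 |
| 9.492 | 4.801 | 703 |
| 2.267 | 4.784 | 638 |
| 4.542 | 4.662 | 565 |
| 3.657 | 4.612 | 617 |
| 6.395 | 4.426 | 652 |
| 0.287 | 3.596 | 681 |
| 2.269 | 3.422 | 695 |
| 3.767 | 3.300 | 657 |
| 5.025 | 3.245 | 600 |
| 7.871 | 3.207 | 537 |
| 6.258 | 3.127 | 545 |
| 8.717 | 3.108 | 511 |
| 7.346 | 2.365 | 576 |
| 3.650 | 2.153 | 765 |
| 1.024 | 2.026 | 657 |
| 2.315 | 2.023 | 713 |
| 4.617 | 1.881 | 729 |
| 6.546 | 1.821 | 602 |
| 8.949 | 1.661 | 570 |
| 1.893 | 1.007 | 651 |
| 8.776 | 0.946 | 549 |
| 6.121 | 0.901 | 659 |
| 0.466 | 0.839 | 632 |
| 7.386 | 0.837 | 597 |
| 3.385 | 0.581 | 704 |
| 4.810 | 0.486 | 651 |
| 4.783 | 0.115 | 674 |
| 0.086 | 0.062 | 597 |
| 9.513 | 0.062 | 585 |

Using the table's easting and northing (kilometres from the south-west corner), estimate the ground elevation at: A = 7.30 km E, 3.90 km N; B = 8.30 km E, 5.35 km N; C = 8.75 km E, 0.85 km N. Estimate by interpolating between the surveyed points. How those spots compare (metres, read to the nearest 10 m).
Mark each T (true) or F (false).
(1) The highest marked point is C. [F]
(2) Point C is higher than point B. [F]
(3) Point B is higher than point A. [T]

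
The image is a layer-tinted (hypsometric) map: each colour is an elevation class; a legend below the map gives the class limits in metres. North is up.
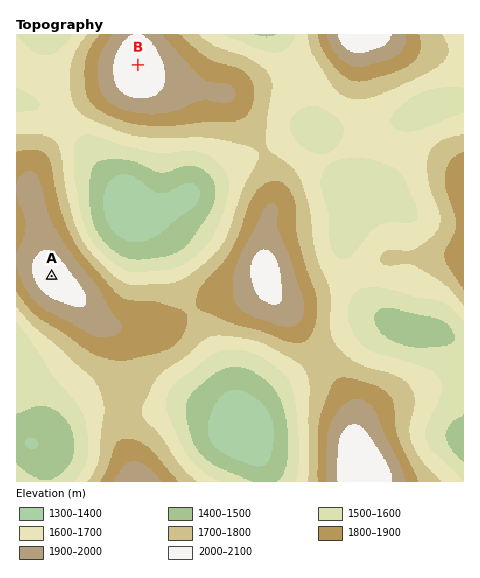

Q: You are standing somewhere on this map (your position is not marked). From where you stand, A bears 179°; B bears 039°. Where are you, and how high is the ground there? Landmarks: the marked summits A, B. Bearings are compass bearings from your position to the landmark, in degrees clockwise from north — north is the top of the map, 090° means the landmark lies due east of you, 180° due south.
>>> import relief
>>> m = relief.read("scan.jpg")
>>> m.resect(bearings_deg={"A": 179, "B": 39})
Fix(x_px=50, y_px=174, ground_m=1830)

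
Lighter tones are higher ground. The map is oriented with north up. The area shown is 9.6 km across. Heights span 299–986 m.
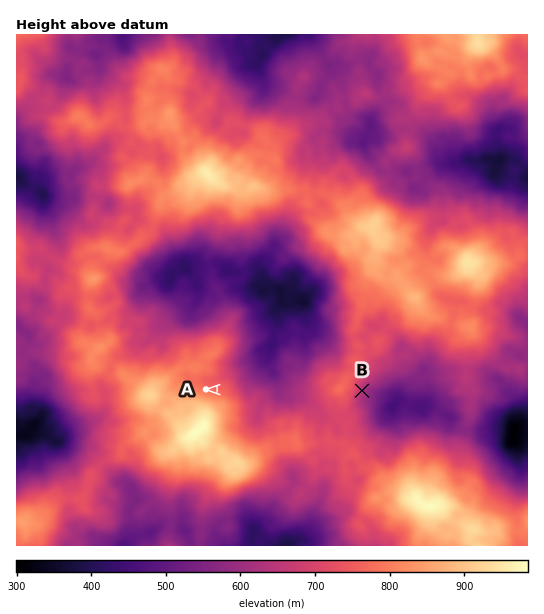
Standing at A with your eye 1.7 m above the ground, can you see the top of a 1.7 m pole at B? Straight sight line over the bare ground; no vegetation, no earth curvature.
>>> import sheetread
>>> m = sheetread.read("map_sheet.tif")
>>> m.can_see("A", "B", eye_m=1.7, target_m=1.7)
False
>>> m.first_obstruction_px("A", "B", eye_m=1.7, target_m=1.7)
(316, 390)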